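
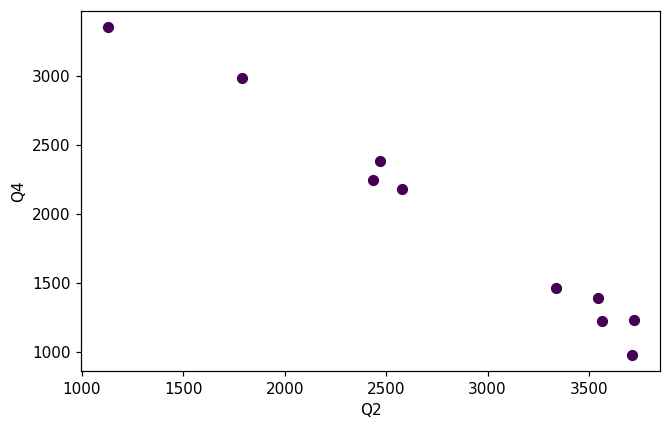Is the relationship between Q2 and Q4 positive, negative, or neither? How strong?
negative, strong

Points are negatively correlated; strong (|r| ≈ 1.0).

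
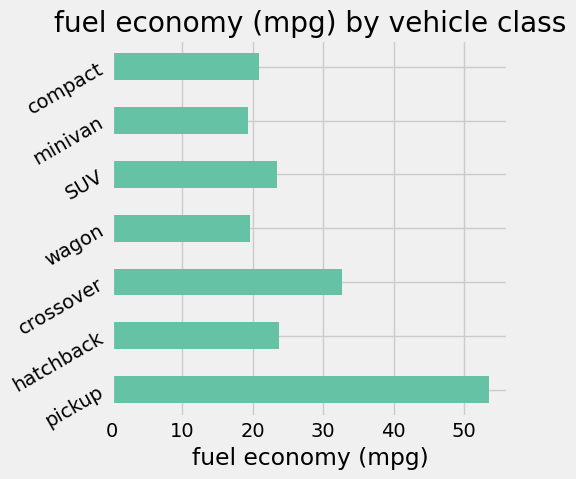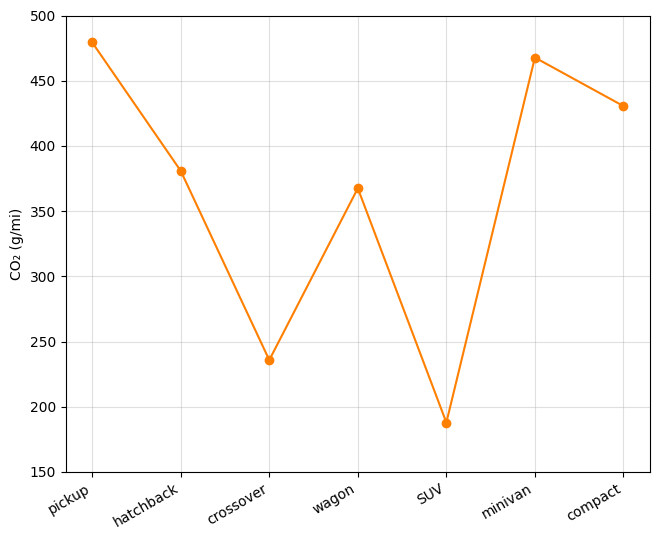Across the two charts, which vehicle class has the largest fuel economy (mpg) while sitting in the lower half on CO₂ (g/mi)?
Chart 2 median CO₂ (g/mi) ≈ 400; below-median vehicle classes: crossover, wagon, SUV. Among those, crossover has the highest fuel economy (mpg) (≈ 35).

crossover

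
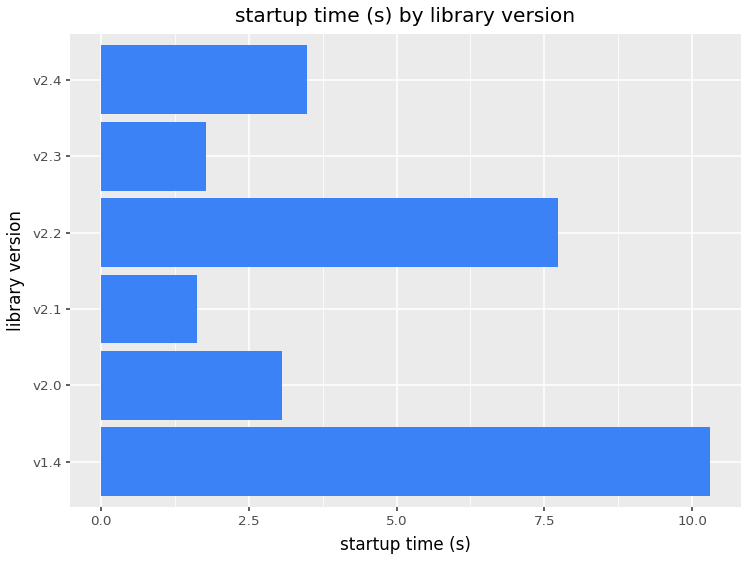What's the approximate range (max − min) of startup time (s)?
≈ 8

Max v1.4 ≈ 10, min v2.1 ≈ 2; range ≈ 8.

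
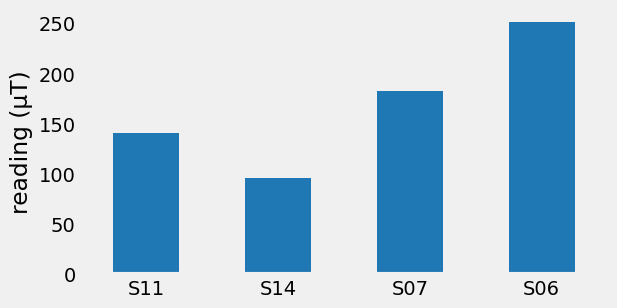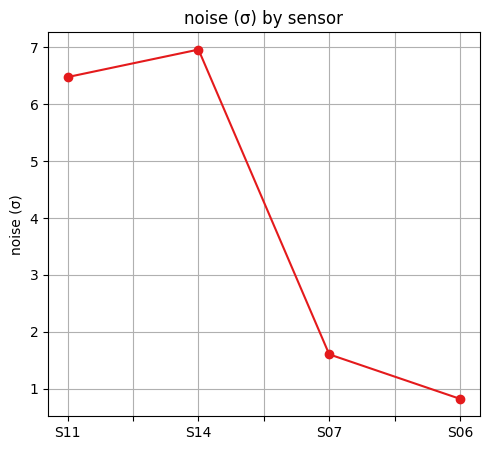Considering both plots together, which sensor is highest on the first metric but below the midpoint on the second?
Chart 2 median noise (σ) ≈ 4; below-median sensors: S07, S06. Among those, S06 has the highest reading (µT) (≈ 250).

S06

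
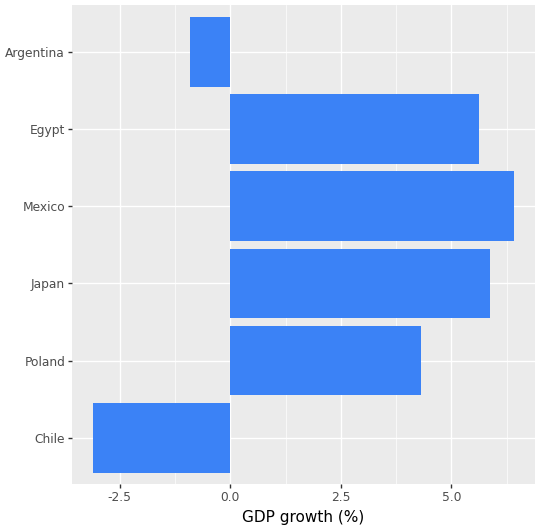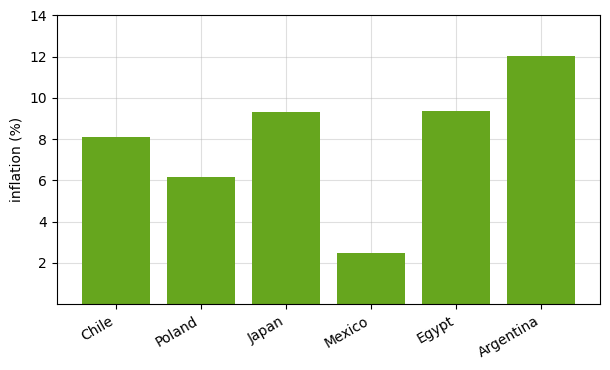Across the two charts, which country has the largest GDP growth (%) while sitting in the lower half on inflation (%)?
Mexico

Chart 2 median inflation (%) ≈ 8; below-median countries: Chile, Poland, Mexico. Among those, Mexico has the highest GDP growth (%) (≈ 6).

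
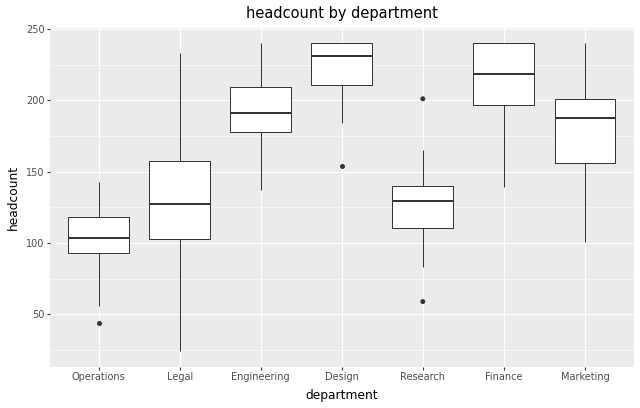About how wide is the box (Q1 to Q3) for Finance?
Q3 ≈ 240, Q1 ≈ 200; IQR ≈ 40.

≈ 40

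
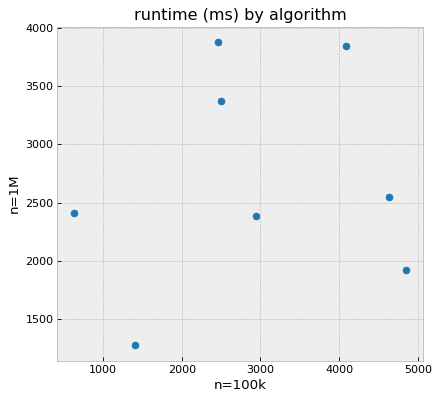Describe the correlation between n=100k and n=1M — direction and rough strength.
no clear correlation

Points are roughly uncorrelated; weak (|r| ≈ 0.2).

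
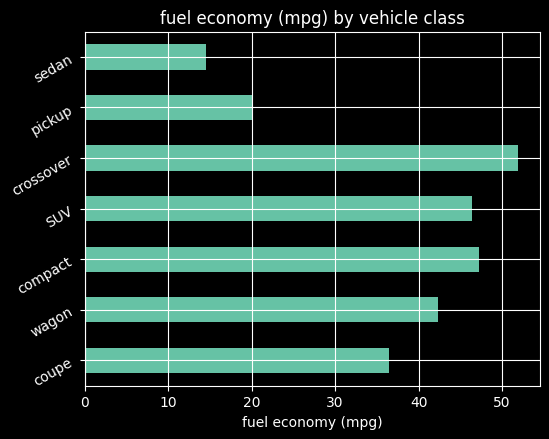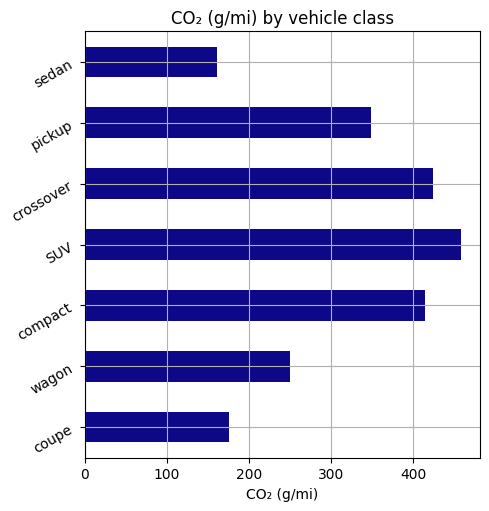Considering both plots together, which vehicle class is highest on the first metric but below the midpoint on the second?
Chart 2 median CO₂ (g/mi) ≈ 350; below-median vehicle classes: coupe, wagon, sedan. Among those, wagon has the highest fuel economy (mpg) (≈ 40).

wagon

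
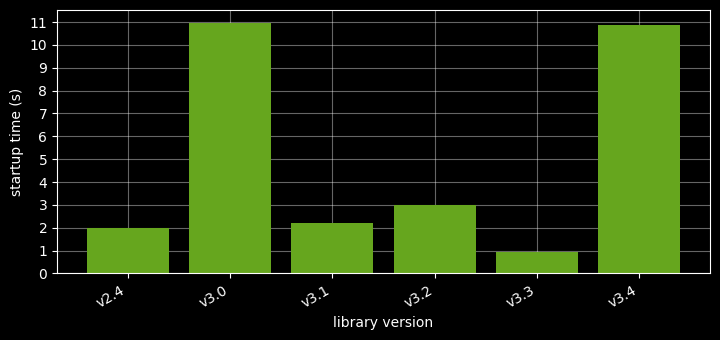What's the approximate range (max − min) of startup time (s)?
Max v3.0 ≈ 11, min v3.3 ≈ 1; range ≈ 10.

≈ 10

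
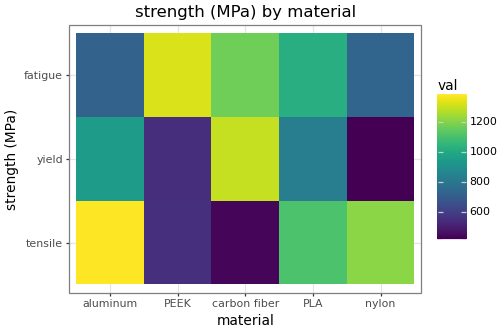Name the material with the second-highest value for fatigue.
carbon fiber

Top 3 for fatigue: PEEK ≈ 1300, carbon fiber ≈ 1200, PLA ≈ 1000.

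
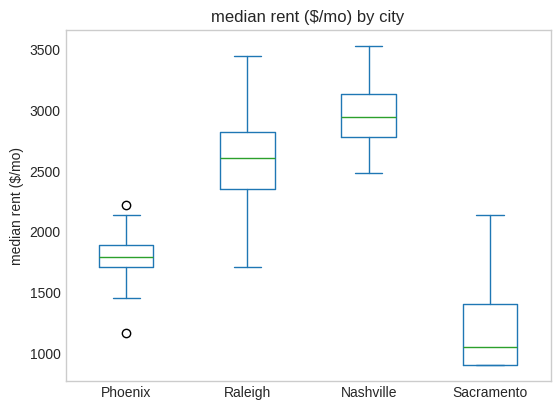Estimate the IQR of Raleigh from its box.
≈ 400

Q3 ≈ 2800, Q1 ≈ 2400; IQR ≈ 400.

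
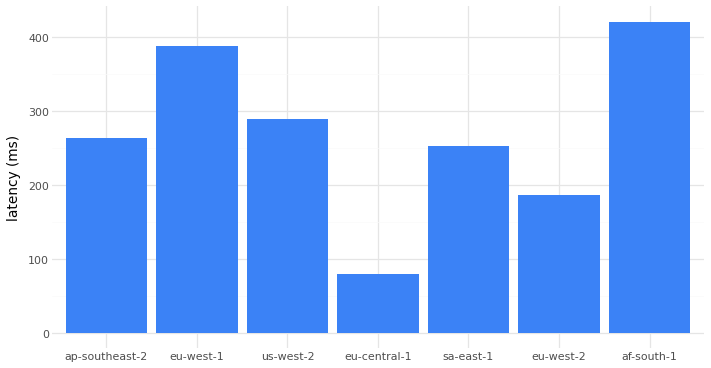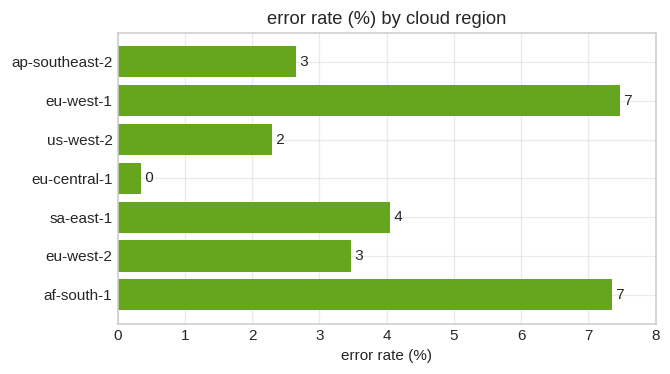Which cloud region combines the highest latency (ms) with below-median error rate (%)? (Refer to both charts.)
us-west-2

Chart 2 median error rate (%) ≈ 3; below-median cloud regions: ap-southeast-2, us-west-2, eu-central-1. Among those, us-west-2 has the highest latency (ms) (≈ 300).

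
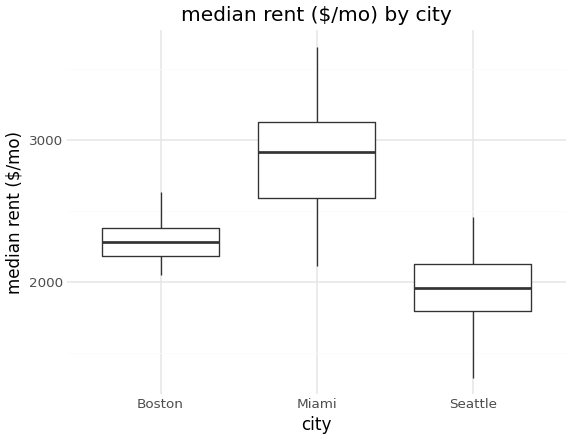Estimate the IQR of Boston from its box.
≈ 200

Q3 ≈ 2400, Q1 ≈ 2200; IQR ≈ 200.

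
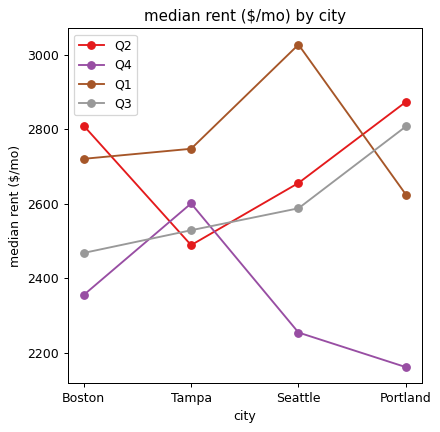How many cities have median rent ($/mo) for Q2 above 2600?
3

Above 2600: Boston, Seattle, Portland.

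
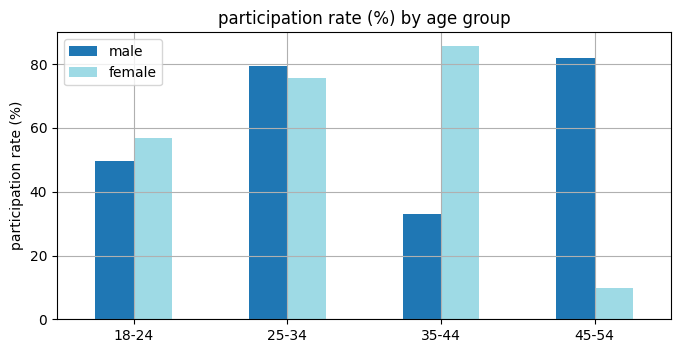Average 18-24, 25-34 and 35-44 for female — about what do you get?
(60 + 80 + 90) / 3 ≈ 77.

≈ 77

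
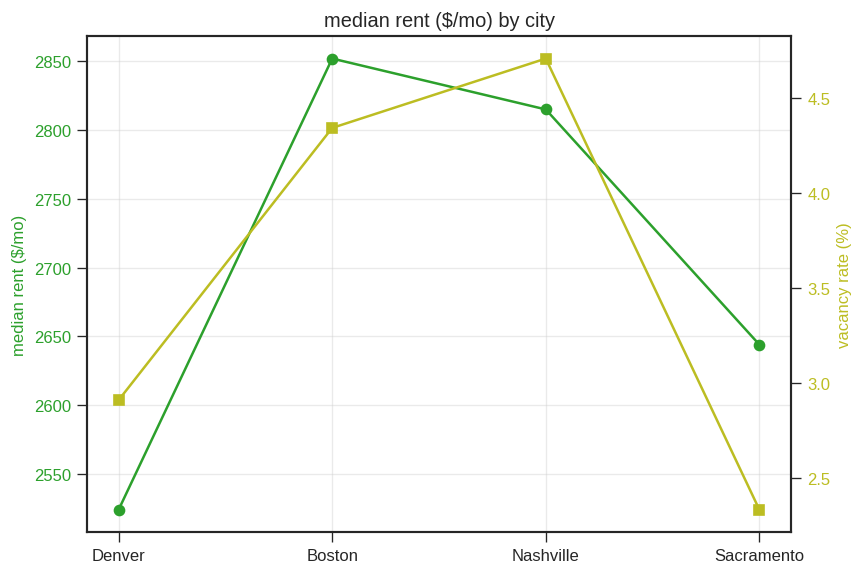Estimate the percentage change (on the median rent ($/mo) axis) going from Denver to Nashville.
≈ +12%

Denver ≈ 2500, Nashville ≈ 2800; (2800 − 2500) / 2500 ≈ +12%.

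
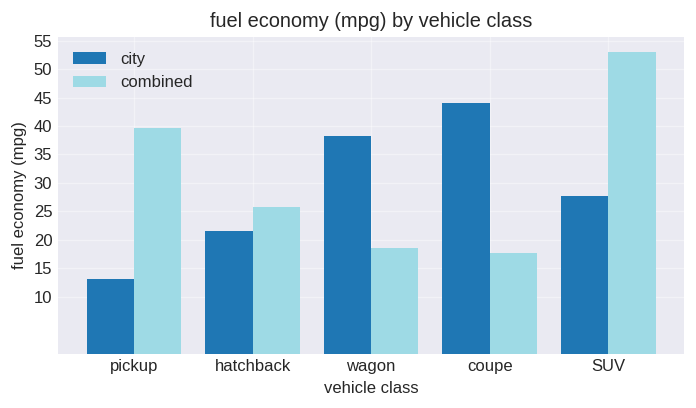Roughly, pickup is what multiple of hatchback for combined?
≈ 1.6×

pickup ≈ 40, hatchback ≈ 25; 40/25 ≈ 1.6.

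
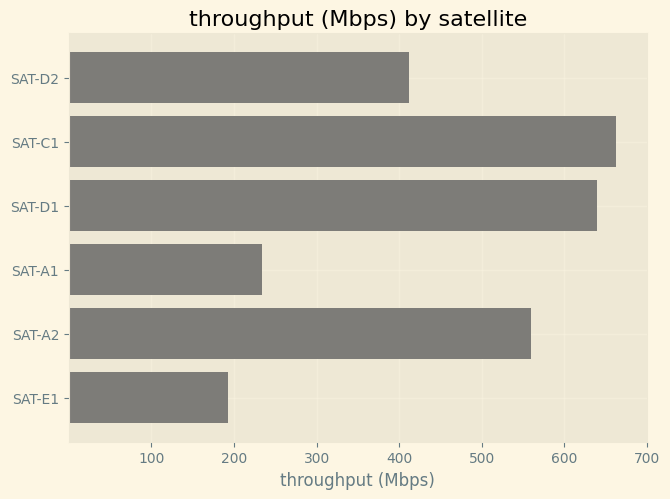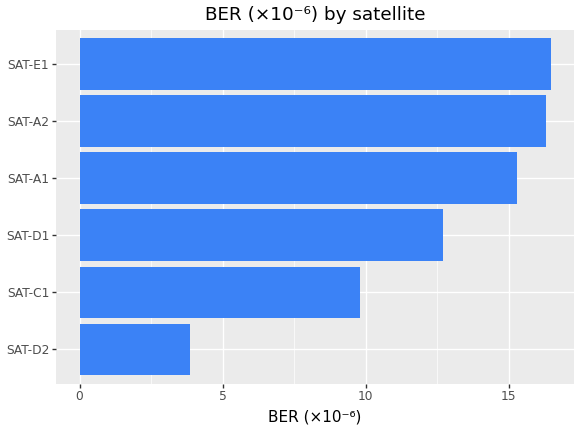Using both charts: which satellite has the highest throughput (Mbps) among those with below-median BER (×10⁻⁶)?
SAT-C1

Chart 2 median BER (×10⁻⁶) ≈ 14; below-median satellites: SAT-D2, SAT-C1, SAT-D1. Among those, SAT-C1 has the highest throughput (Mbps) (≈ 700).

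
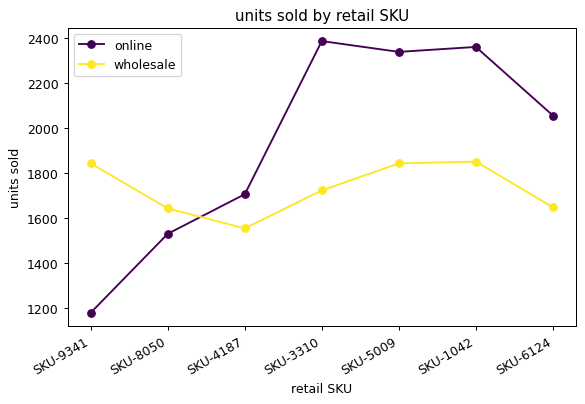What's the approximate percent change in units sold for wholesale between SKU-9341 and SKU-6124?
SKU-9341 ≈ 1800, SKU-6124 ≈ 1600; (1600 − 1800) / 1800 ≈ -11.1%.

≈ -11.1%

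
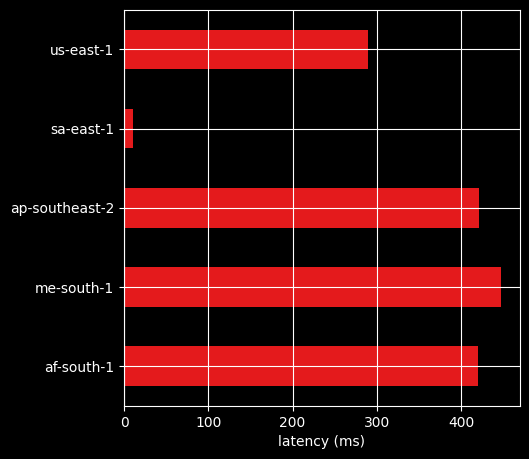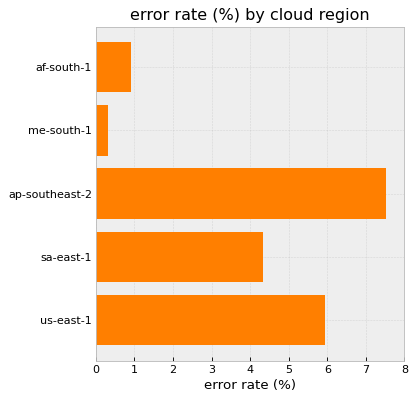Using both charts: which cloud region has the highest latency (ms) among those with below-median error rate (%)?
Chart 2 median error rate (%) ≈ 4; below-median cloud regions: af-south-1, me-south-1. Among those, me-south-1 has the highest latency (ms) (≈ 450).

me-south-1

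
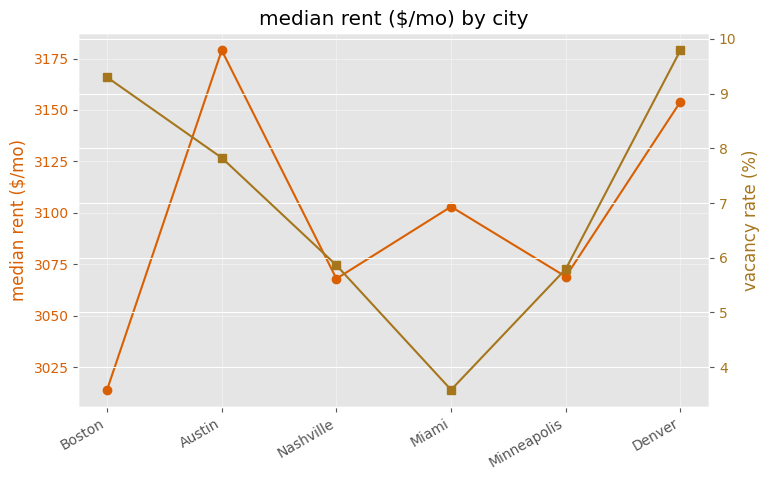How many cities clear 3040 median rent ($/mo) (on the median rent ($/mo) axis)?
Above 3040: Austin, Nashville, Miami, Minneapolis, Denver.

5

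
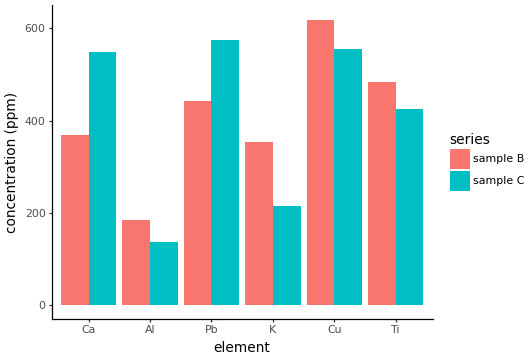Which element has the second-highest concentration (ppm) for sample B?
Ti

Top 3 for sample B: Cu ≈ 600, Ti ≈ 500, Pb ≈ 400.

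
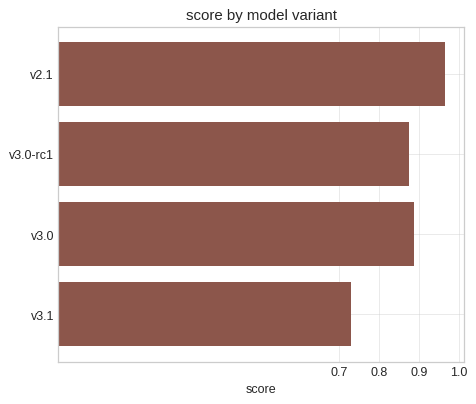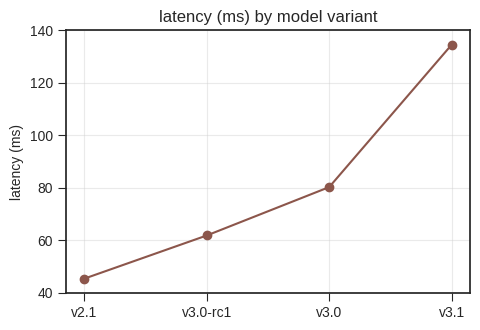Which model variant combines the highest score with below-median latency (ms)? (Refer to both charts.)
v2.1

Chart 2 median latency (ms) ≈ 80; below-median model variants: v2.1, v3.0-rc1. Among those, v2.1 has the highest score (≈ 1).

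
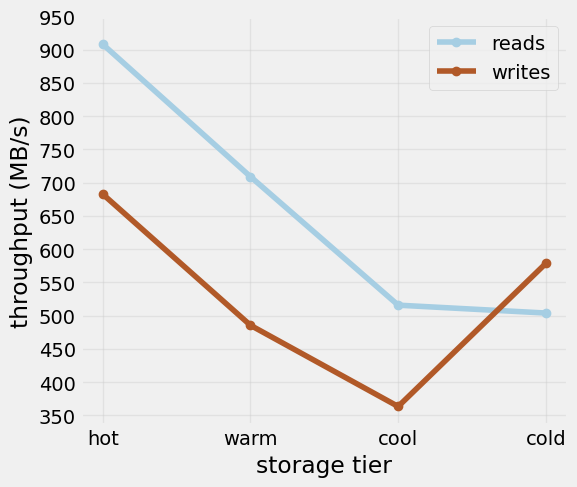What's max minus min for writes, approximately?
≈ 350

Max hot ≈ 700, min cool ≈ 350; range ≈ 350.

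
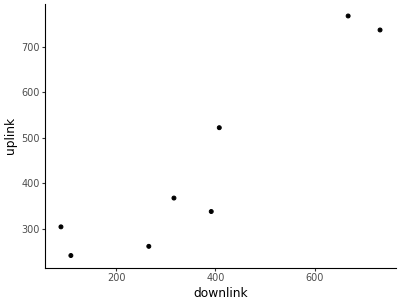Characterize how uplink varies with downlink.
Points are positively correlated; strong (|r| ≈ 0.9).

positive, strong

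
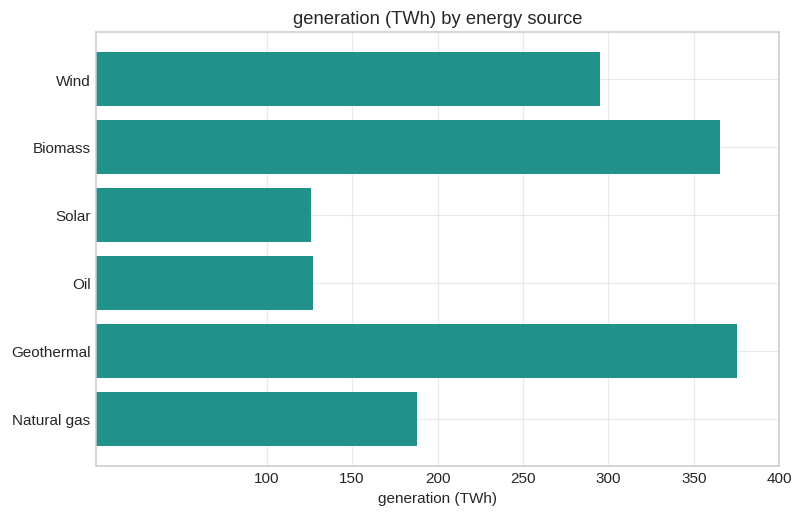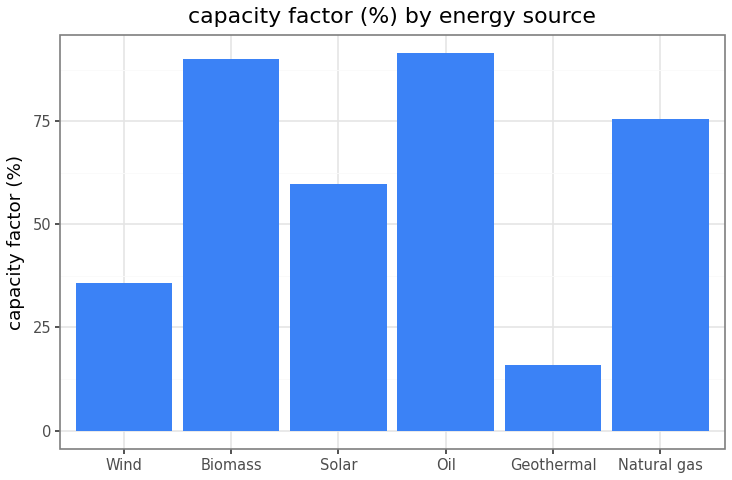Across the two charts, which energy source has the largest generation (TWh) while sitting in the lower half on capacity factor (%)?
Chart 2 median capacity factor (%) ≈ 70; below-median energy sources: Wind, Solar, Geothermal. Among those, Geothermal has the highest generation (TWh) (≈ 400).

Geothermal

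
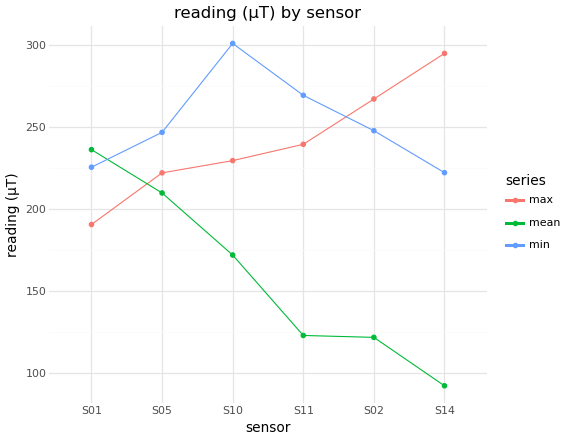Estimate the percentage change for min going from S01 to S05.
≈ +9.1%

S01 ≈ 220, S05 ≈ 240; (240 − 220) / 220 ≈ +9.1%.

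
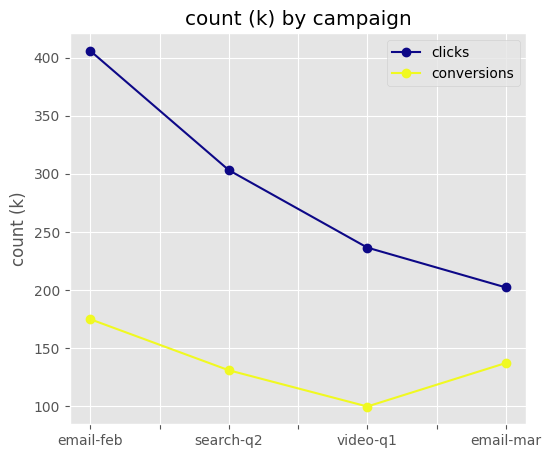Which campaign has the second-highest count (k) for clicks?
search-q2

Top 3 for clicks: email-feb ≈ 400, search-q2 ≈ 300, video-q1 ≈ 250.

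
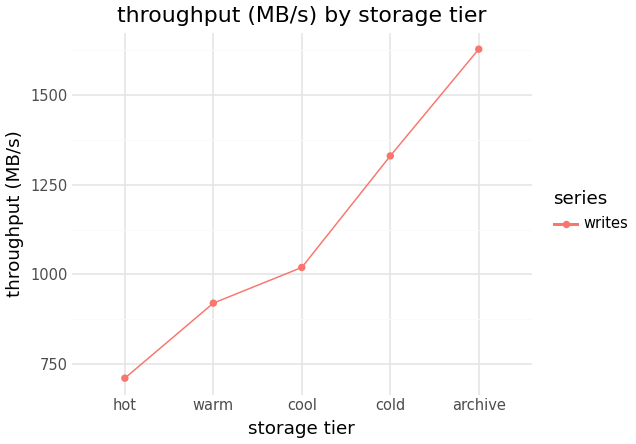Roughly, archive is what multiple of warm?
archive ≈ 1600, warm ≈ 900; 1600/900 ≈ 1.78.

≈ 1.78×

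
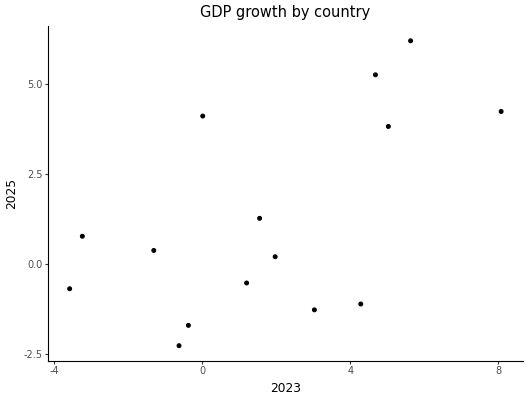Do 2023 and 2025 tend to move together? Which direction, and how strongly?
Points are positively correlated; moderate (|r| ≈ 0.6).

positive, moderate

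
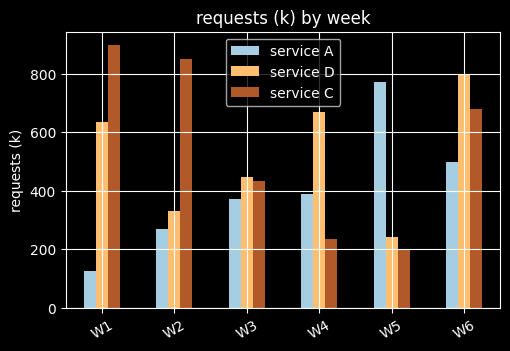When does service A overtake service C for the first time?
W3: service A ≈ 400 vs service C ≈ 400 (not yet); W4: service A ≈ 400 vs service C ≈ 200 (first crossover).

W4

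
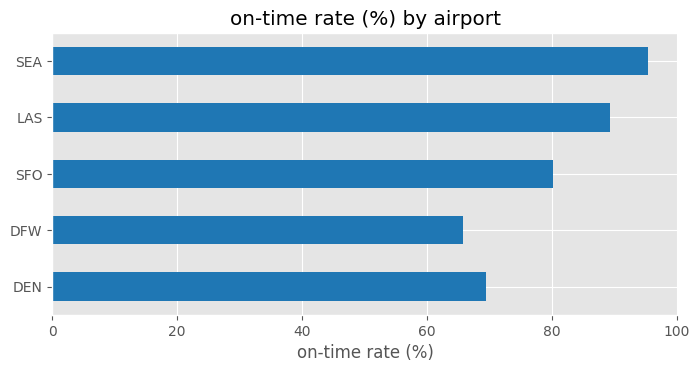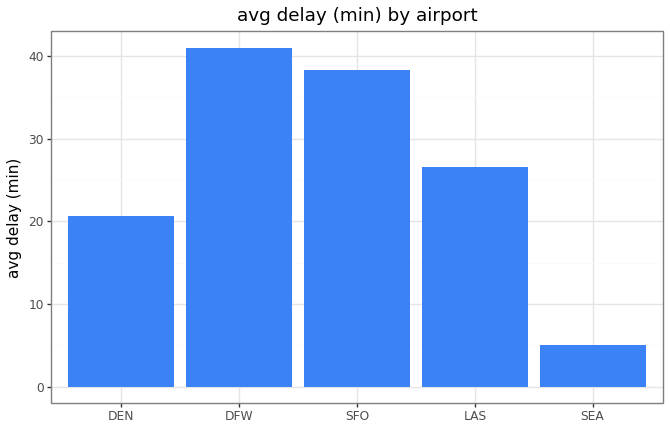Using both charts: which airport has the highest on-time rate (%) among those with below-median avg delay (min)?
SEA

Chart 2 median avg delay (min) ≈ 25; below-median airports: DEN, SEA. Among those, SEA has the highest on-time rate (%) (≈ 100).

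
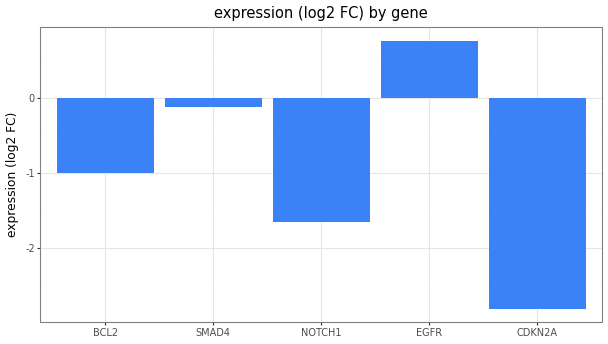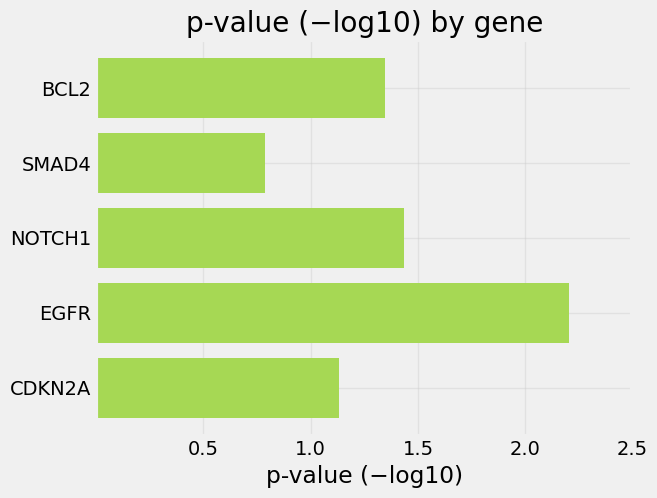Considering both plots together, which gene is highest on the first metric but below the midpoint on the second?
SMAD4

Chart 2 median p-value (−log10) ≈ 1.5; below-median genes: SMAD4, CDKN2A. Among those, SMAD4 has the highest expression (log2 FC) (≈ -0.1).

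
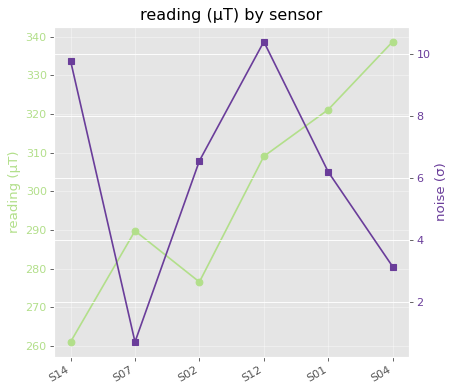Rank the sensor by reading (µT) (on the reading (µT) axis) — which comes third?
S12

Top 4 (on the reading (µT) axis): S04 ≈ 340, S01 ≈ 320, S12 ≈ 310, S07 ≈ 290.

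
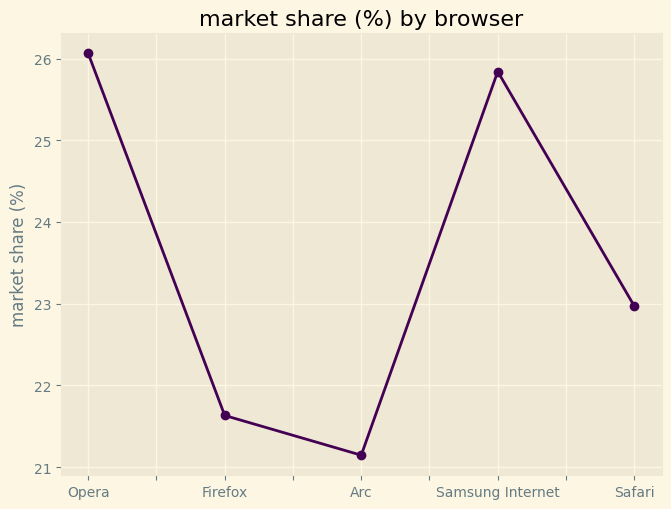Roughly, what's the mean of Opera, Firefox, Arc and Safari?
(26.0 + 21.5 + 21.0 + 23.0) / 4 ≈ 22.88.

≈ 22.88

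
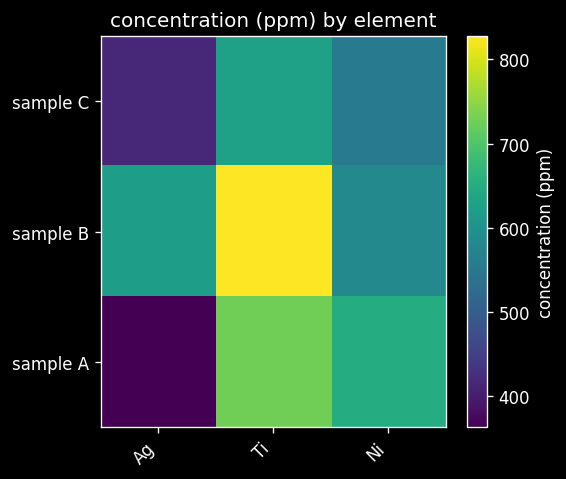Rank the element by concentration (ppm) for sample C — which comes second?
Ni

Top 3 for sample C: Ti ≈ 650, Ni ≈ 550, Ag ≈ 400.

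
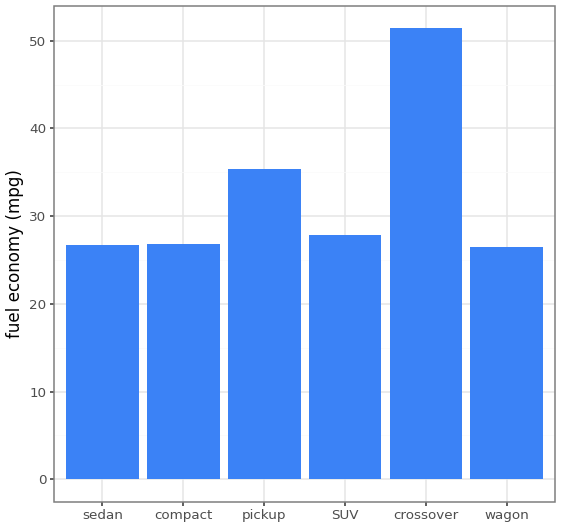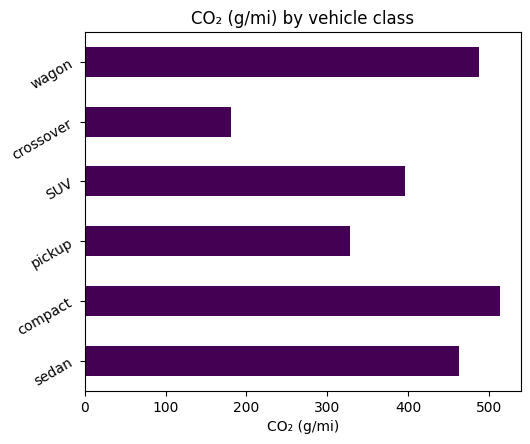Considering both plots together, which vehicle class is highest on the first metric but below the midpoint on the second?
crossover

Chart 2 median CO₂ (g/mi) ≈ 450; below-median vehicle classes: pickup, SUV, crossover. Among those, crossover has the highest fuel economy (mpg) (≈ 50).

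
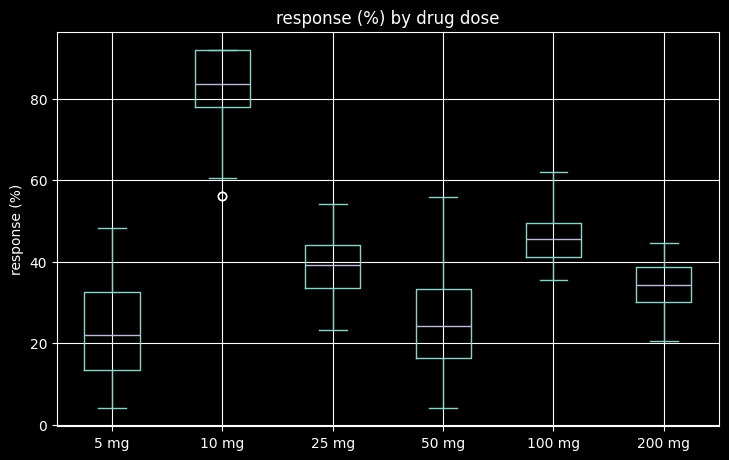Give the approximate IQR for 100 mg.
Q3 ≈ 50, Q1 ≈ 40; IQR ≈ 10.

≈ 10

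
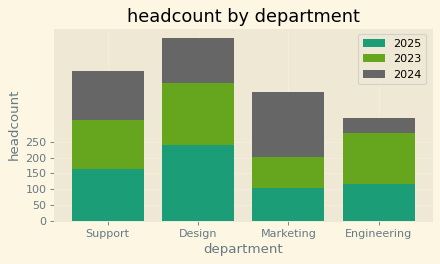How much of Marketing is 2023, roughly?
≈ 100

2023 top ≈ 200, bottom ≈ 100; segment ≈ 100.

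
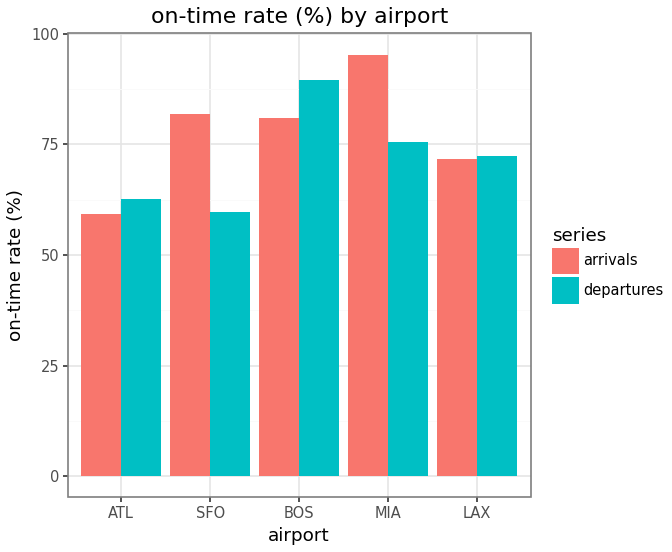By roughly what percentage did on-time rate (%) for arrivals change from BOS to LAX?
≈ -12.5%

BOS ≈ 80, LAX ≈ 70; (70 − 80) / 80 ≈ -12.5%.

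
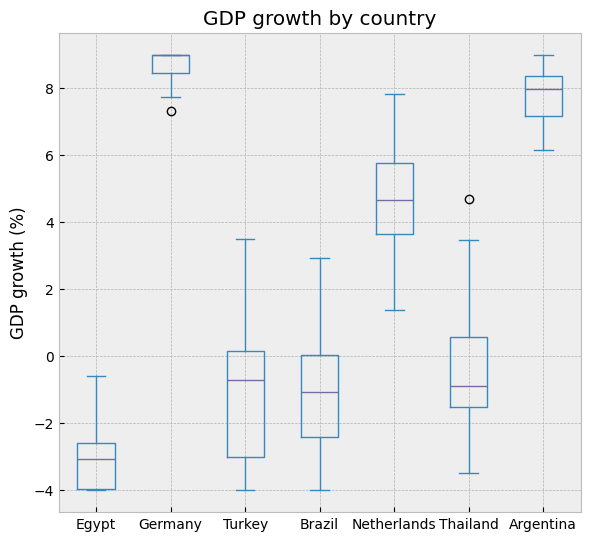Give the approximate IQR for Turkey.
Q3 ≈ 0, Q1 ≈ -3; IQR ≈ 3.

≈ 3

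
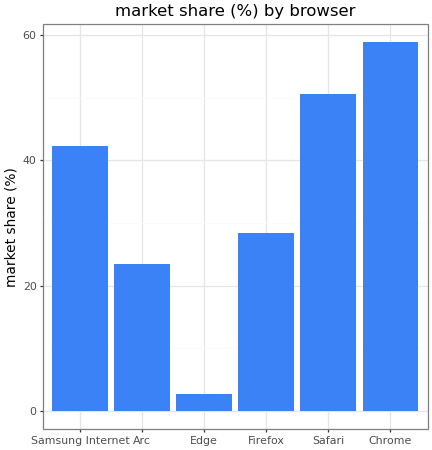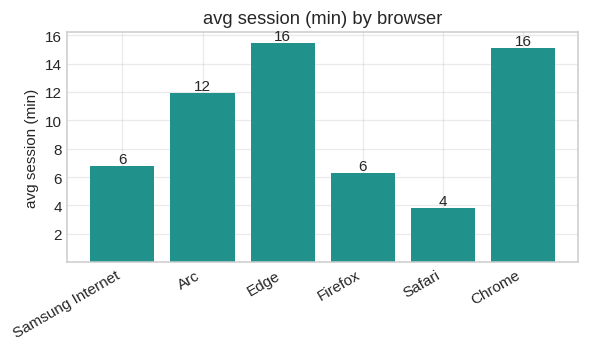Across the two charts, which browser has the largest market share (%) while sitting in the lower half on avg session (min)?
Safari

Chart 2 median avg session (min) ≈ 10; below-median browsers: Samsung Internet, Firefox, Safari. Among those, Safari has the highest market share (%) (≈ 50).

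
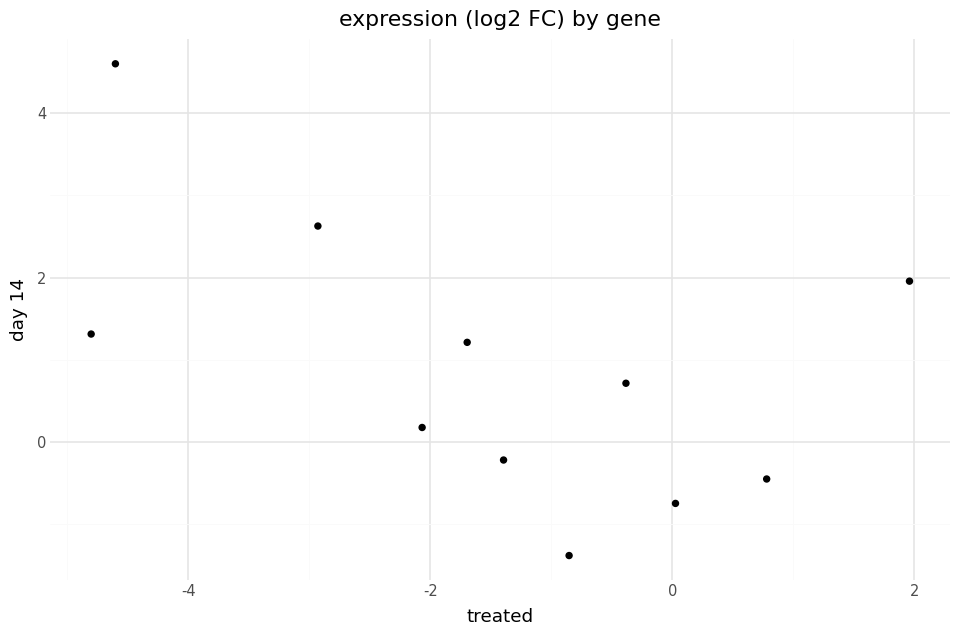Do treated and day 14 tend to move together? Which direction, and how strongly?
negative, moderate

Points are negatively correlated; moderate (|r| ≈ 0.5).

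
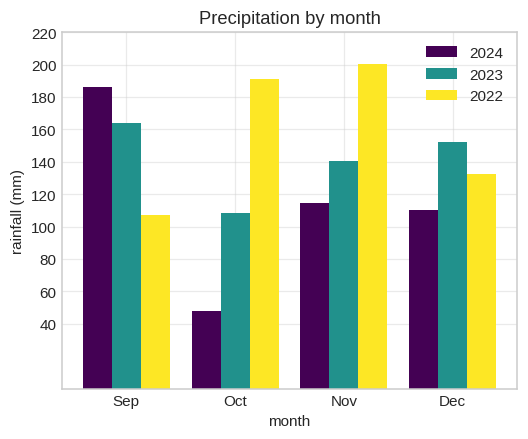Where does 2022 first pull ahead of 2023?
Sep: 2022 ≈ 100 vs 2023 ≈ 160 (not yet); Oct: 2022 ≈ 200 vs 2023 ≈ 100 (first crossover).

Oct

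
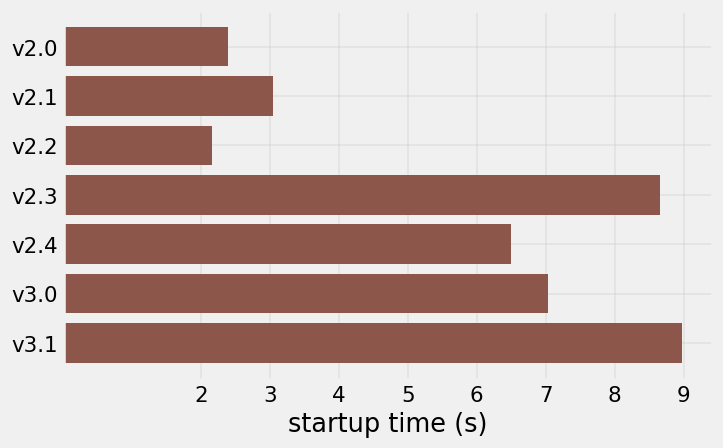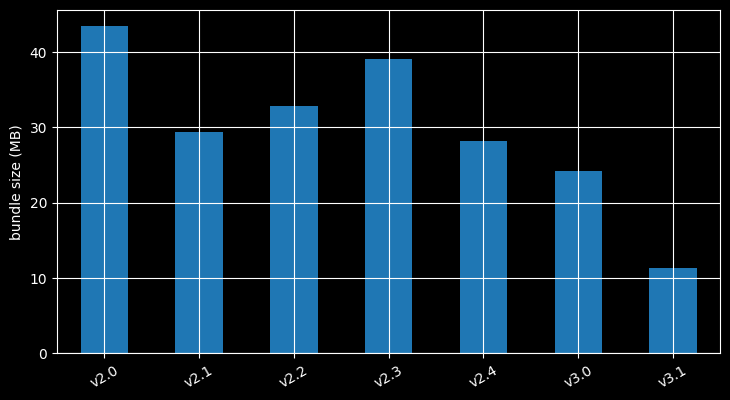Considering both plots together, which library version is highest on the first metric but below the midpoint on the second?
v3.1

Chart 2 median bundle size (MB) ≈ 30; below-median library versions: v2.4, v3.0, v3.1. Among those, v3.1 has the highest startup time (s) (≈ 9).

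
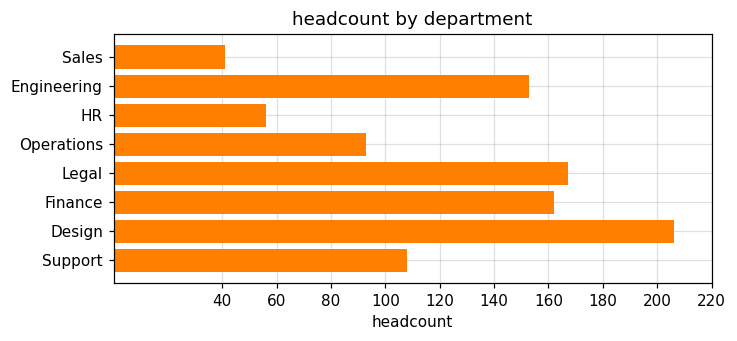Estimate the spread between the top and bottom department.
≈ 160

Max Design ≈ 200, min Sales ≈ 40; range ≈ 160.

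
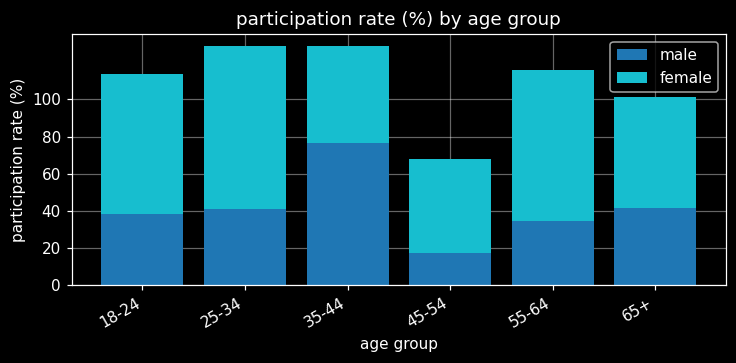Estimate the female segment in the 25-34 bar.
female top ≈ 120, bottom ≈ 40; segment ≈ 80.

≈ 80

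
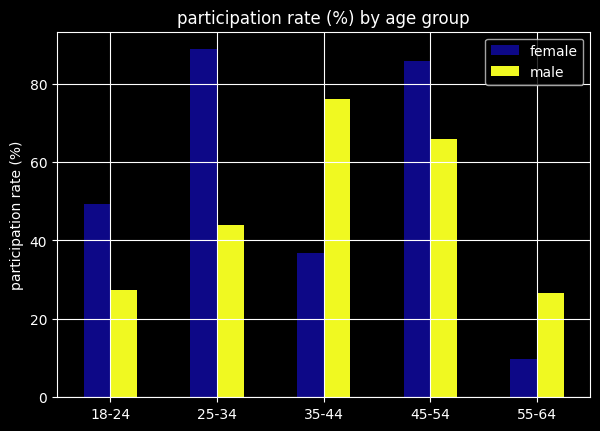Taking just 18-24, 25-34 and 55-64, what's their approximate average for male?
≈ 33

(30 + 40 + 30) / 3 ≈ 33.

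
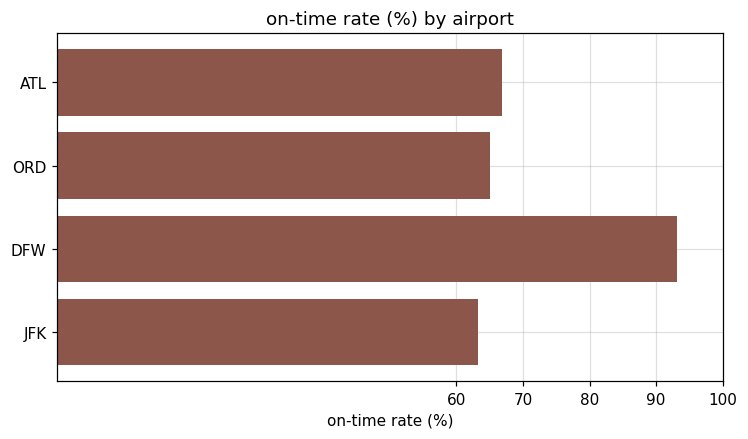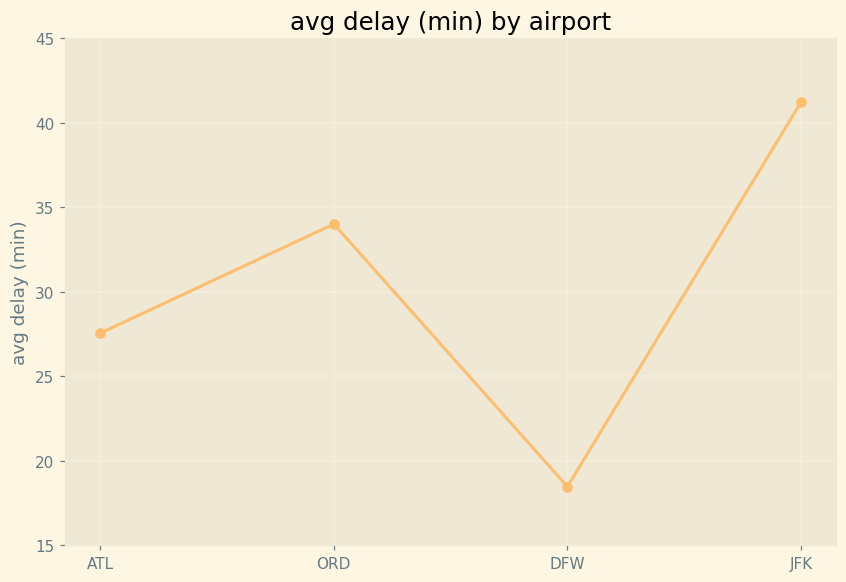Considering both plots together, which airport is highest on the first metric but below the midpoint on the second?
Chart 2 median avg delay (min) ≈ 30; below-median airports: ATL, DFW. Among those, DFW has the highest on-time rate (%) (≈ 90).

DFW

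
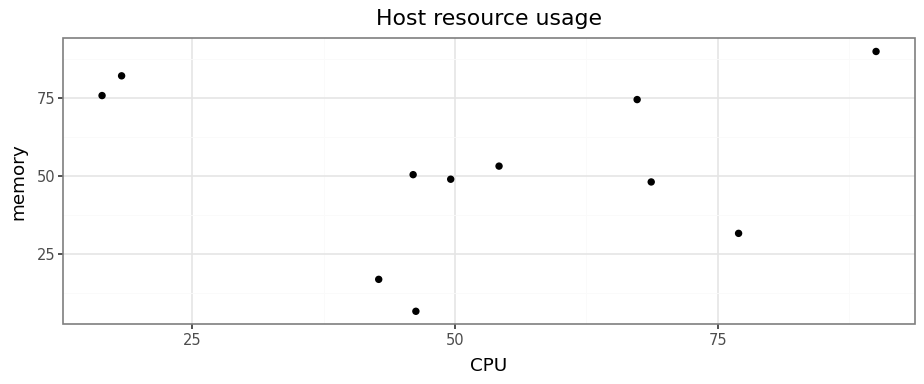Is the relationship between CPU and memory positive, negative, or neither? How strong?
Points are roughly uncorrelated; weak (|r| ≈ 0.0).

no clear correlation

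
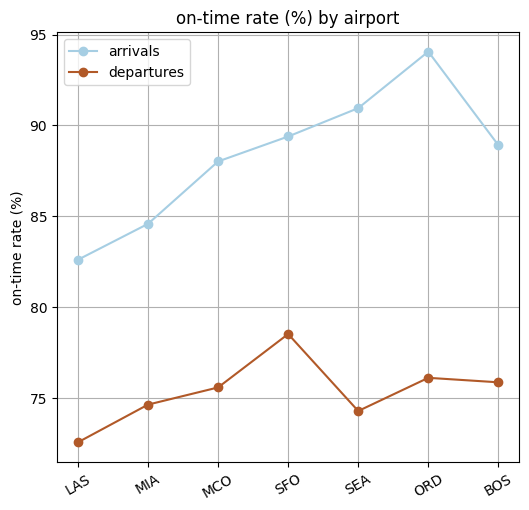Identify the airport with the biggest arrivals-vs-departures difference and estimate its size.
ORD, ≈ 18 %

ORD: arrivals ≈ 94, departures ≈ 76 → gap ≈ 18. Next-largest (SEA) is only ≈ 16.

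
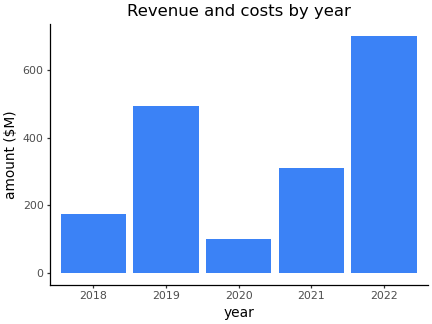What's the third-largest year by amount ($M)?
Top 4: 2022 ≈ 700, 2019 ≈ 500, 2021 ≈ 300, 2018 ≈ 200.

2021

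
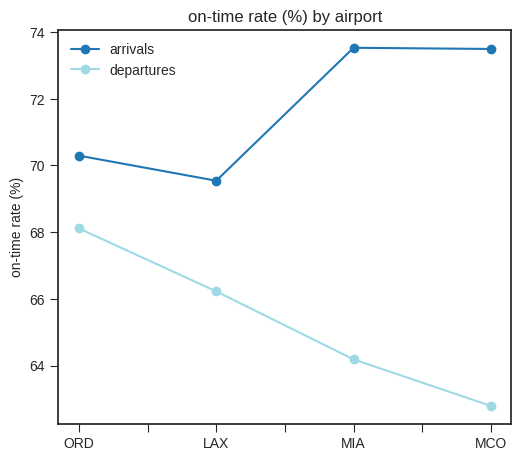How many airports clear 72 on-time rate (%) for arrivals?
2

Above 72: MIA, MCO.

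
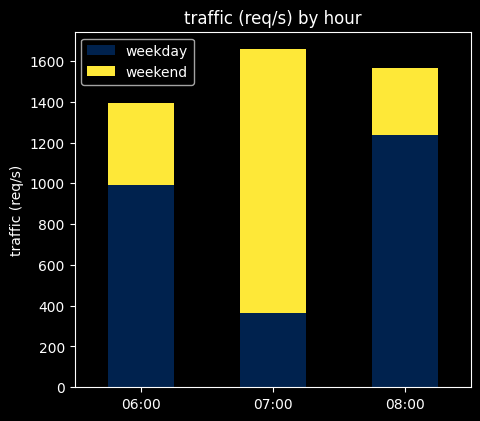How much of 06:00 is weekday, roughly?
weekday top ≈ 1000, bottom ≈ 0; segment ≈ 1000.

≈ 1000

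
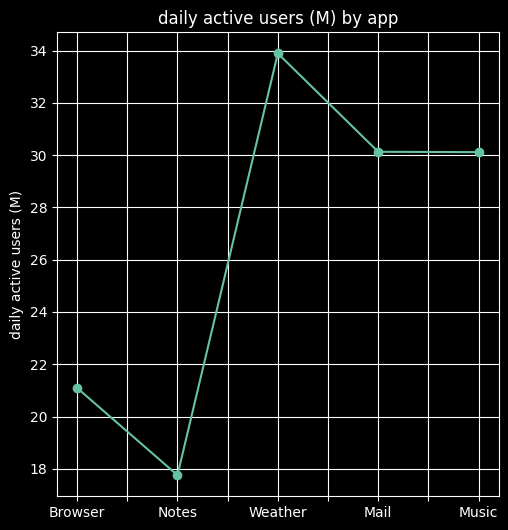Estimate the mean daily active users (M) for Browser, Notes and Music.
≈ 23

(22 + 18 + 30) / 3 ≈ 23.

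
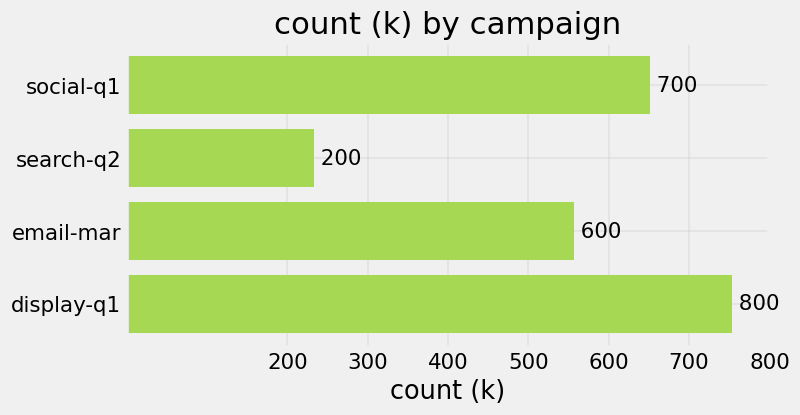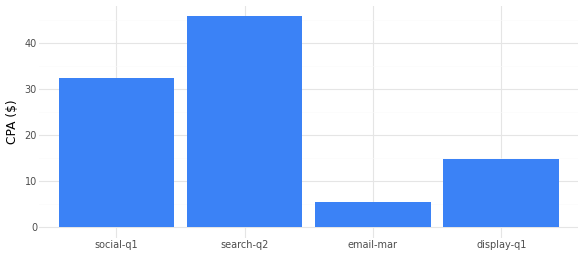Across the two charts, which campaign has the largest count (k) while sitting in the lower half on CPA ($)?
Chart 2 median CPA ($) ≈ 25; below-median campaigns: email-mar, display-q1. Among those, display-q1 has the highest count (k) (≈ 800).

display-q1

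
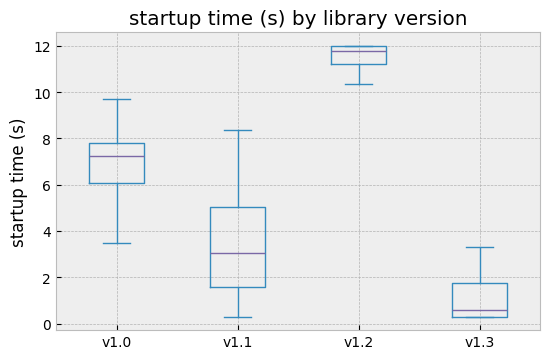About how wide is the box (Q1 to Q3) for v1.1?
Q3 ≈ 5, Q1 ≈ 2; IQR ≈ 3.

≈ 3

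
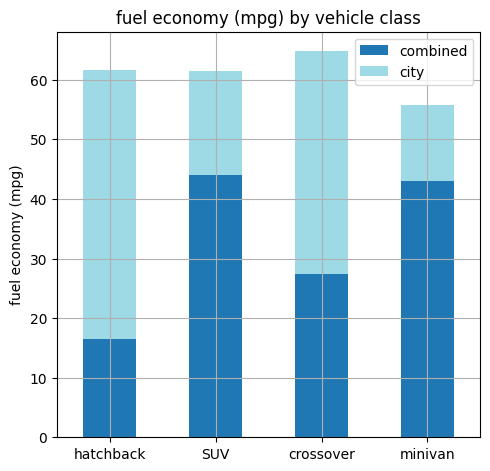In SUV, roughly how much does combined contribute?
combined top ≈ 40, bottom ≈ 0; segment ≈ 40.

≈ 40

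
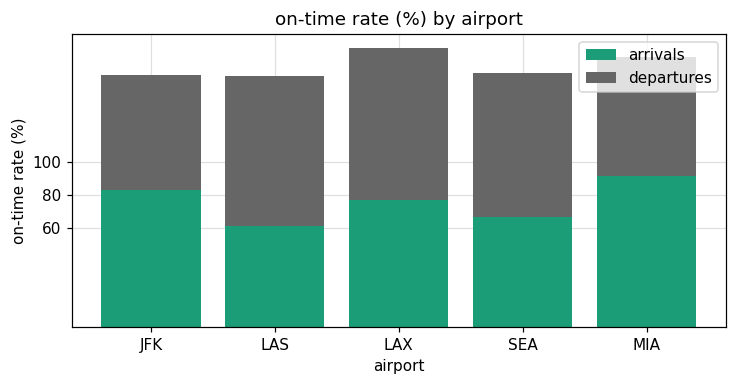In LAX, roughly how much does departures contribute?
≈ 80

departures top ≈ 160, bottom ≈ 80; segment ≈ 80.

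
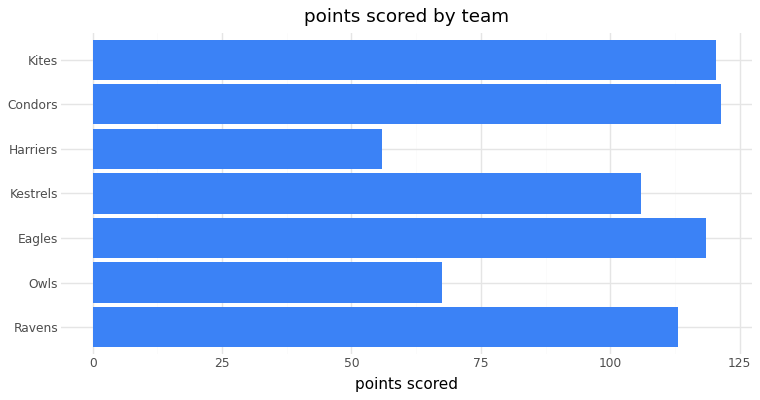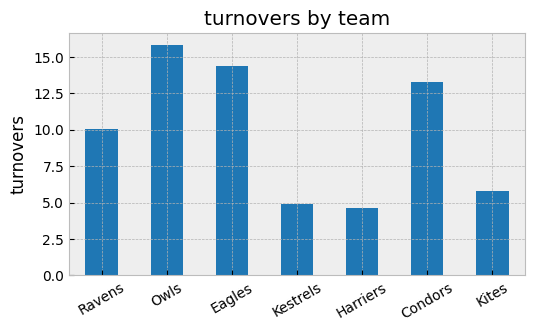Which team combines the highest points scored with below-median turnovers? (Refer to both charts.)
Chart 2 median turnovers ≈ 10; below-median teams: Kestrels, Harriers, Kites. Among those, Kites has the highest points scored (≈ 120).

Kites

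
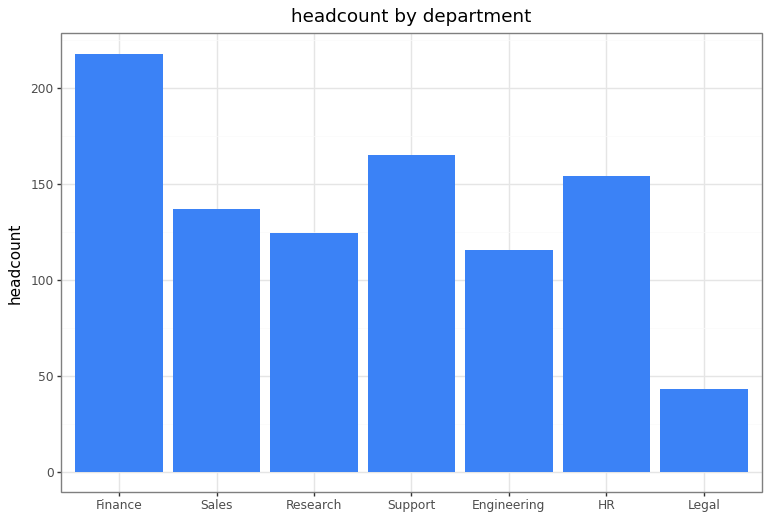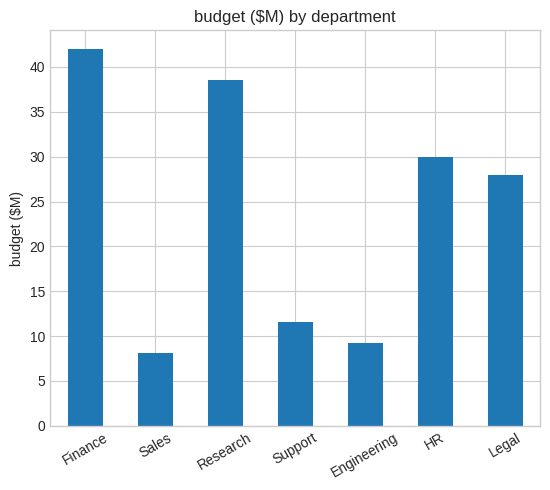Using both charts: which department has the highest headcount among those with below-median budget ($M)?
Chart 2 median budget ($M) ≈ 30; below-median departments: Sales, Support, Engineering. Among those, Support has the highest headcount (≈ 160).

Support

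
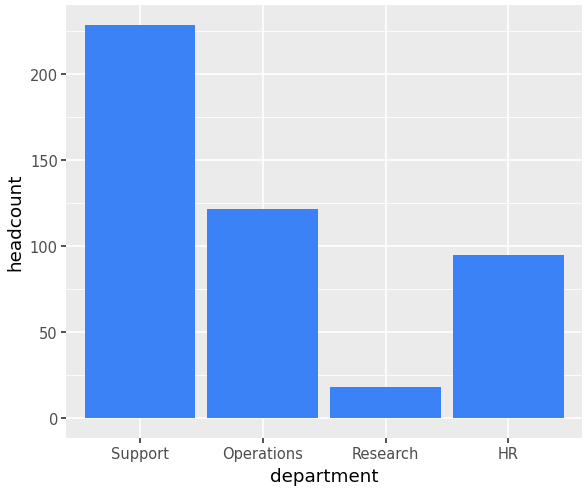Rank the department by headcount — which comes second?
Operations

Top 3: Support ≈ 220, Operations ≈ 120, HR ≈ 100.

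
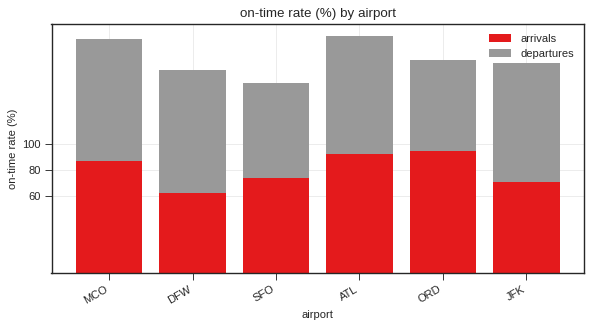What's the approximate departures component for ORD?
departures top ≈ 160, bottom ≈ 100; segment ≈ 60.

≈ 60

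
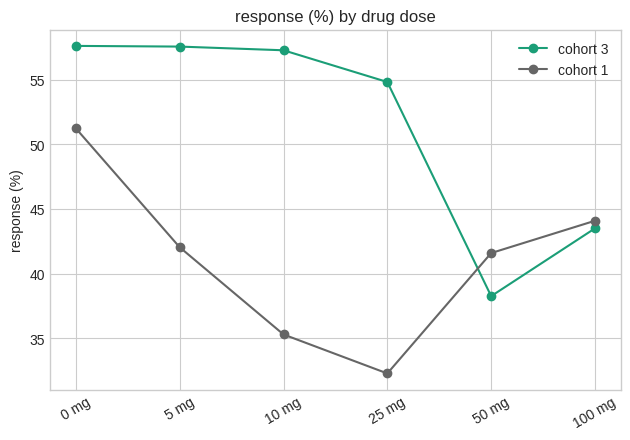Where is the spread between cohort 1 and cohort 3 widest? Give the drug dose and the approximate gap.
25 mg: cohort 1 ≈ 30, cohort 3 ≈ 55 → gap ≈ 25. Next-largest (10 mg) is only ≈ 20.

25 mg, ≈ 25 %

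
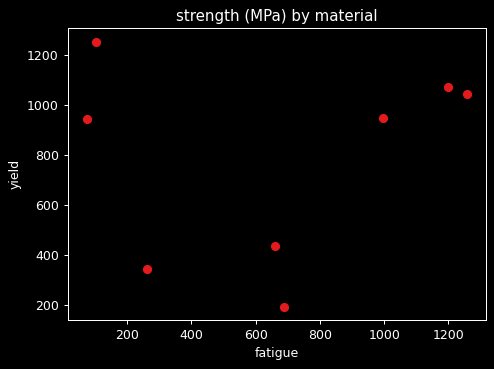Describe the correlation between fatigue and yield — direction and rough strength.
Points are roughly uncorrelated; weak (|r| ≈ 0.1).

no clear correlation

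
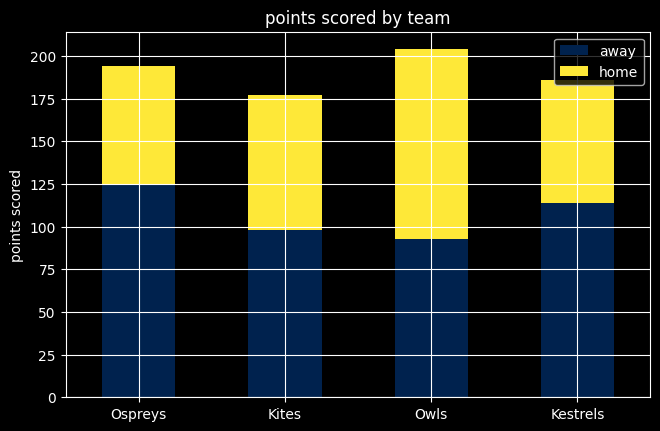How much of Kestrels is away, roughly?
≈ 120

away top ≈ 120, bottom ≈ 0; segment ≈ 120.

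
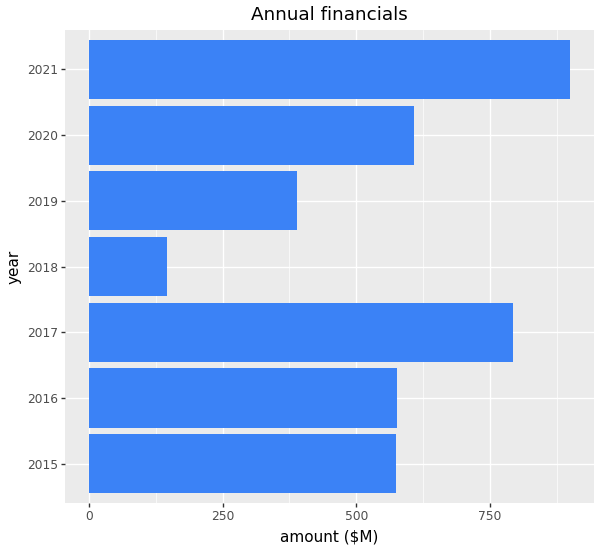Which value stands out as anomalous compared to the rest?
2018

2018 ≈ 100; the rest sit between ≈ 400 and ≈ 900.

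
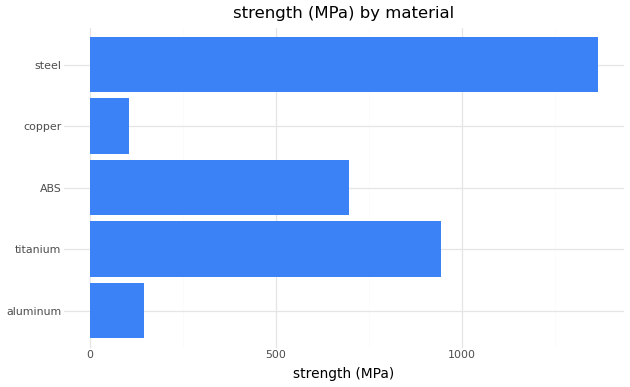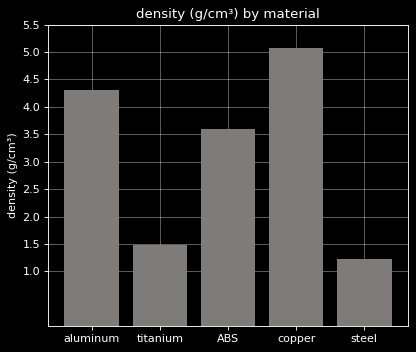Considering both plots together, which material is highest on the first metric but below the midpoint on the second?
steel

Chart 2 median density (g/cm³) ≈ 3.5; below-median materials: titanium, steel. Among those, steel has the highest strength (MPa) (≈ 1400).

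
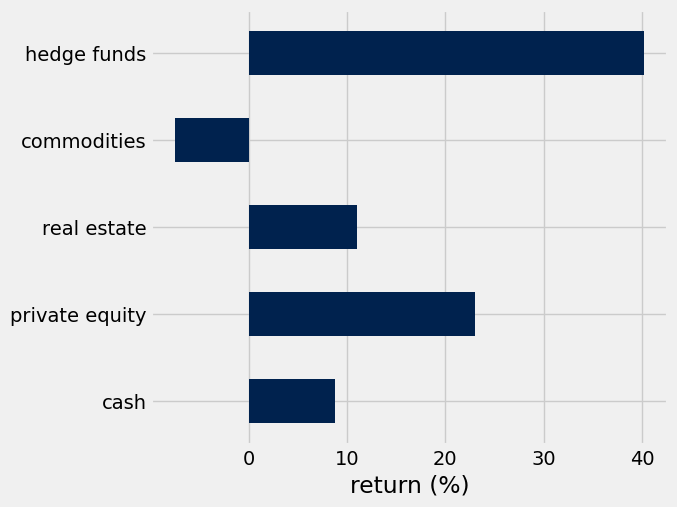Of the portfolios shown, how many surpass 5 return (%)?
Above 5: cash, private equity, real estate, hedge funds.

4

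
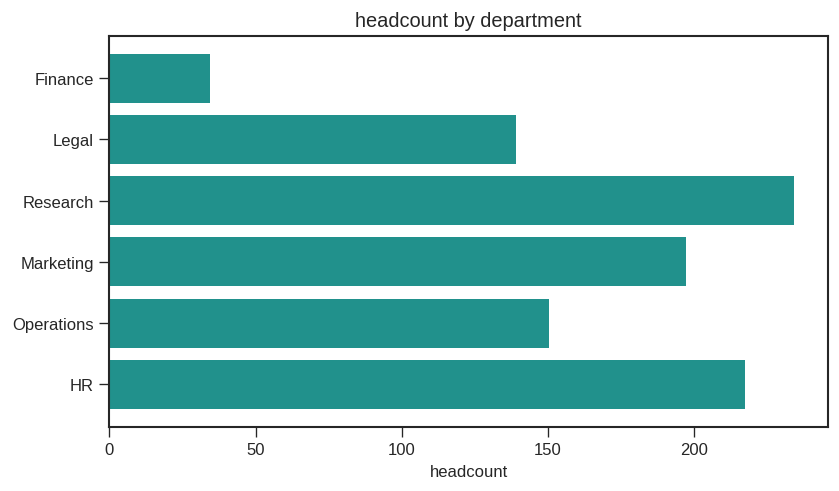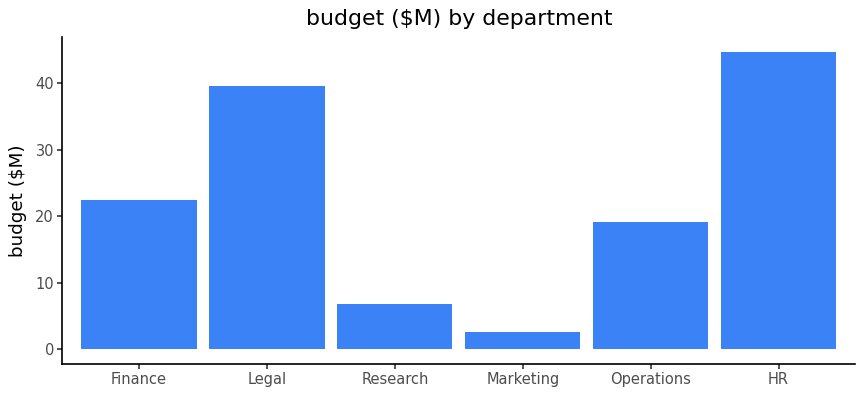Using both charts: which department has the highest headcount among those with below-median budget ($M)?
Chart 2 median budget ($M) ≈ 20; below-median departments: Research, Marketing, Operations. Among those, Research has the highest headcount (≈ 225).

Research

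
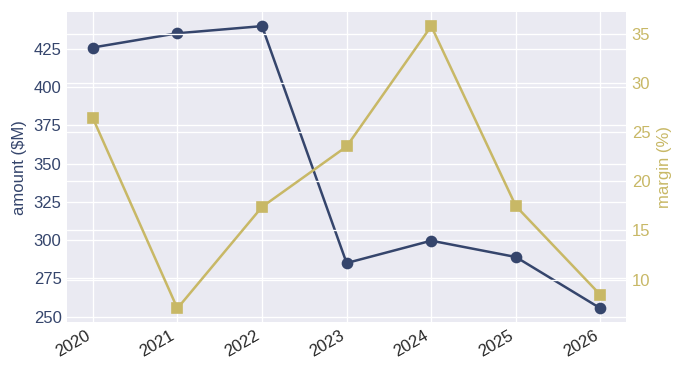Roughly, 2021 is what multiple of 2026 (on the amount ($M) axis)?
2021 ≈ 440, 2026 ≈ 260; 440/260 ≈ 1.69.

≈ 1.69×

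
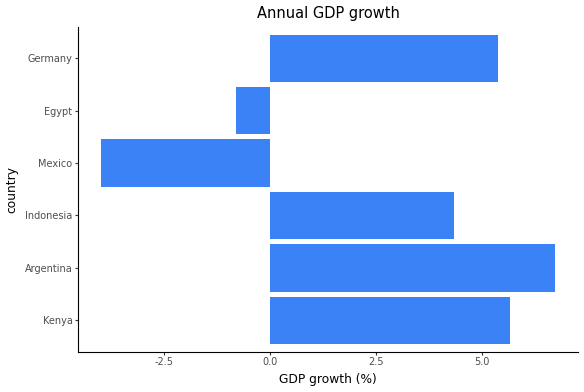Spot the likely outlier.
Mexico

Mexico ≈ -4; the rest sit between ≈ -1 and ≈ 7.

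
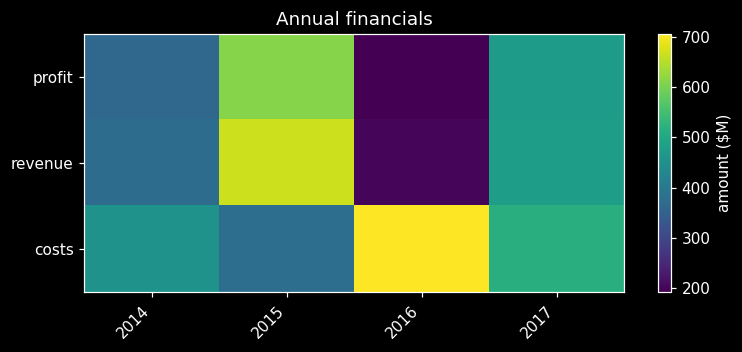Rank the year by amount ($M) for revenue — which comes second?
Top 3 for revenue: 2015 ≈ 650, 2017 ≈ 500, 2014 ≈ 350.

2017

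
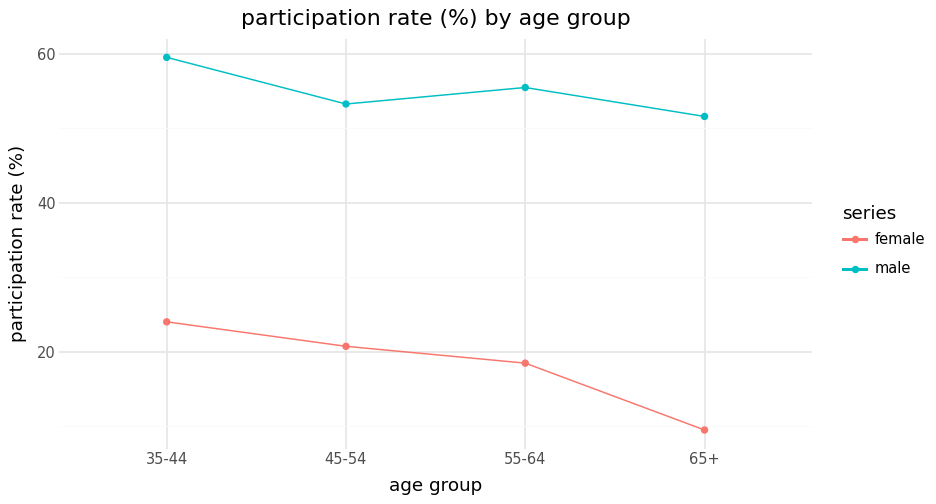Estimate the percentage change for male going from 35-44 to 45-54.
≈ -8.3%

35-44 ≈ 60, 45-54 ≈ 55; (55 − 60) / 60 ≈ -8.3%.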